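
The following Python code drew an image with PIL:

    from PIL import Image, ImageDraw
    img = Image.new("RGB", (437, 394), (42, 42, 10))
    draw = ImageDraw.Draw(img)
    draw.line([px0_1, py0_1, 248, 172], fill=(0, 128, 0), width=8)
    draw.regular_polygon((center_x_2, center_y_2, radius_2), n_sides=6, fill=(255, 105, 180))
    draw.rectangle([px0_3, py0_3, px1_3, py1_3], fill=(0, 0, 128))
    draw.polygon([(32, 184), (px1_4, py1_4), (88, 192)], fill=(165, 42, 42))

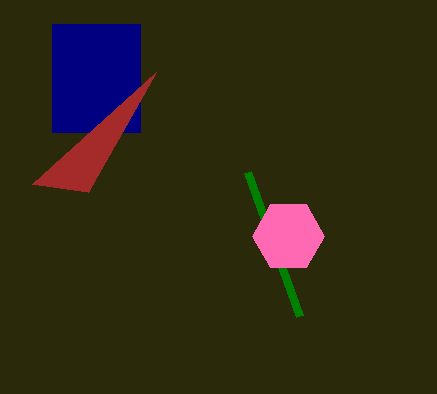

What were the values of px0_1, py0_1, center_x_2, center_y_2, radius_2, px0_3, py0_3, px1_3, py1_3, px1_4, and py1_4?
px0_1 = 300
py0_1 = 316
center_x_2 = 288
center_y_2 = 236
radius_2 = 36
px0_3 = 52
py0_3 = 24
px1_3 = 140
py1_3 = 132
px1_4 = 156
py1_4 = 72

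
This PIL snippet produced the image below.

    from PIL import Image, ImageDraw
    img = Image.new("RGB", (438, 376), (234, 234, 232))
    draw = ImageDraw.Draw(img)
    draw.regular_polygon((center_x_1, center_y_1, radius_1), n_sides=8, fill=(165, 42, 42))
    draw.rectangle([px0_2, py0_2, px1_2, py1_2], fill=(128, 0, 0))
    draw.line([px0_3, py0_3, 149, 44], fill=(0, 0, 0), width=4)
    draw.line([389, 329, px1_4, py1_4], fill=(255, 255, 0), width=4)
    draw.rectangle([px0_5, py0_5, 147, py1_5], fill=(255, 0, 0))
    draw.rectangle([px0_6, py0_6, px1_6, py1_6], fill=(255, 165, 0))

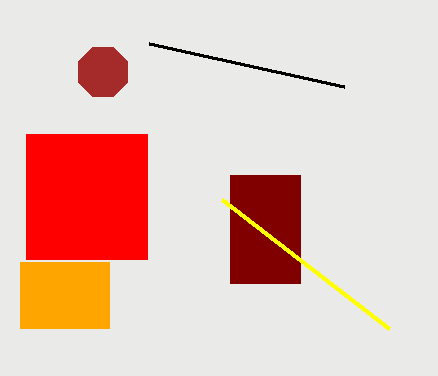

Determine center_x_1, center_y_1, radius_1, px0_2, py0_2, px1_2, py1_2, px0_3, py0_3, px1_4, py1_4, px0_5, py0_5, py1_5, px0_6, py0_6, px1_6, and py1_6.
center_x_1 = 103; center_y_1 = 72; radius_1 = 27; px0_2 = 230; py0_2 = 175; px1_2 = 300; py1_2 = 283; px0_3 = 344; py0_3 = 87; px1_4 = 222; py1_4 = 200; px0_5 = 26; py0_5 = 134; py1_5 = 259; px0_6 = 20; py0_6 = 262; px1_6 = 109; py1_6 = 328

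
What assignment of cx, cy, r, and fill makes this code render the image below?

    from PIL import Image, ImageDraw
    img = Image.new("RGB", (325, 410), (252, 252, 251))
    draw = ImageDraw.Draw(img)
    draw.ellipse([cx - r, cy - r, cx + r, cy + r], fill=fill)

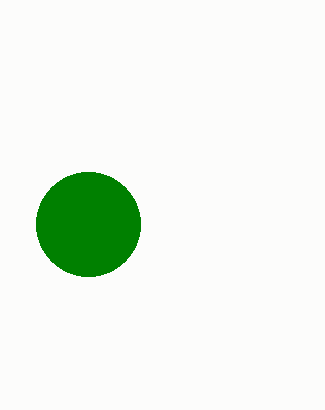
cx = 88
cy = 224
r = 52
fill = 'green'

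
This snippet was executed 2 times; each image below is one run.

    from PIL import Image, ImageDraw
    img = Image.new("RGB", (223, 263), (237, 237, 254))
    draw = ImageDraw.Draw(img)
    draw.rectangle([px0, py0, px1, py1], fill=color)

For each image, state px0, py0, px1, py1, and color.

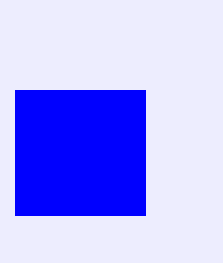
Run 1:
px0 = 15, py0 = 90, px1 = 145, py1 = 215, color = 'blue'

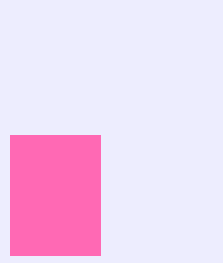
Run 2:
px0 = 10
py0 = 135
px1 = 100
py1 = 255
color = 'hotpink'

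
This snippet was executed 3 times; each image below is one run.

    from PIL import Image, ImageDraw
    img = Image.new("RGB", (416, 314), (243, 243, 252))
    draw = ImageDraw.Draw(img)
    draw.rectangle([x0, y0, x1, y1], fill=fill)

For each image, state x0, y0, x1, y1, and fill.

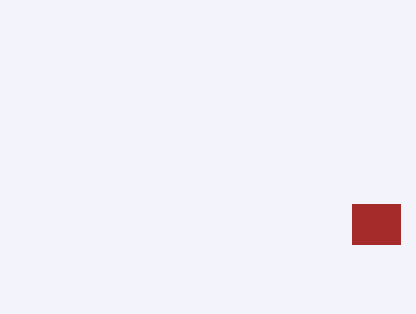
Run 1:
x0 = 352, y0 = 204, x1 = 400, y1 = 244, fill = 'brown'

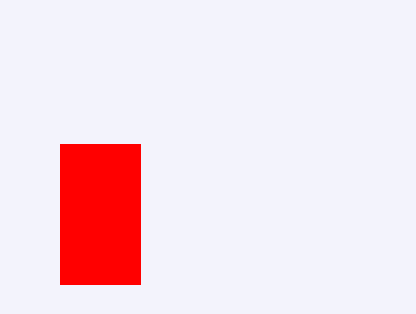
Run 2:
x0 = 60, y0 = 144, x1 = 140, y1 = 284, fill = 'red'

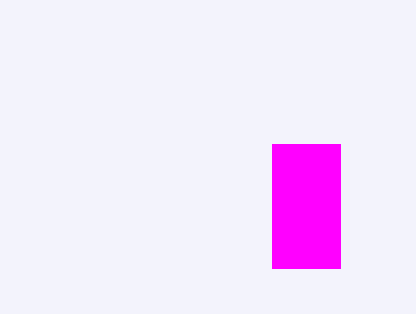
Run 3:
x0 = 272, y0 = 144, x1 = 340, y1 = 268, fill = 'magenta'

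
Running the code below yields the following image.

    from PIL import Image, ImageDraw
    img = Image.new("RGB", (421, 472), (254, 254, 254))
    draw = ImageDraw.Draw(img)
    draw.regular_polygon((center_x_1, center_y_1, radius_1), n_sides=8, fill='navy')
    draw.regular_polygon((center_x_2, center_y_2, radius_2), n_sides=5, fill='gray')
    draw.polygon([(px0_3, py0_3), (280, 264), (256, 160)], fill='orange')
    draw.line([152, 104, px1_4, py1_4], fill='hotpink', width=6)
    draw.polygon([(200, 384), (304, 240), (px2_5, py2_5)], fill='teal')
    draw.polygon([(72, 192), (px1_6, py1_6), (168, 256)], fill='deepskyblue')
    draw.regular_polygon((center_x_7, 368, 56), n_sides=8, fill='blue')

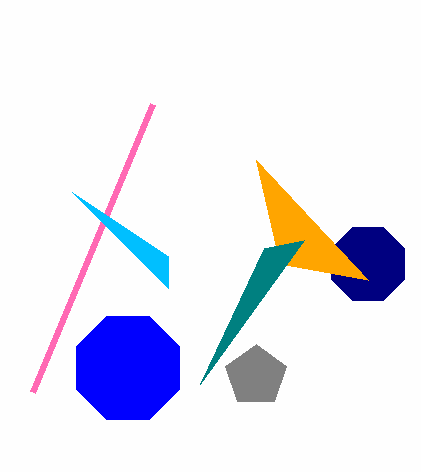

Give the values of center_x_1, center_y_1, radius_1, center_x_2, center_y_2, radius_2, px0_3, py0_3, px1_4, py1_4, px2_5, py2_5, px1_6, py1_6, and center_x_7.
center_x_1 = 368, center_y_1 = 264, radius_1 = 40, center_x_2 = 256, center_y_2 = 376, radius_2 = 32, px0_3 = 368, py0_3 = 280, px1_4 = 32, py1_4 = 392, px2_5 = 264, py2_5 = 248, px1_6 = 168, py1_6 = 288, center_x_7 = 128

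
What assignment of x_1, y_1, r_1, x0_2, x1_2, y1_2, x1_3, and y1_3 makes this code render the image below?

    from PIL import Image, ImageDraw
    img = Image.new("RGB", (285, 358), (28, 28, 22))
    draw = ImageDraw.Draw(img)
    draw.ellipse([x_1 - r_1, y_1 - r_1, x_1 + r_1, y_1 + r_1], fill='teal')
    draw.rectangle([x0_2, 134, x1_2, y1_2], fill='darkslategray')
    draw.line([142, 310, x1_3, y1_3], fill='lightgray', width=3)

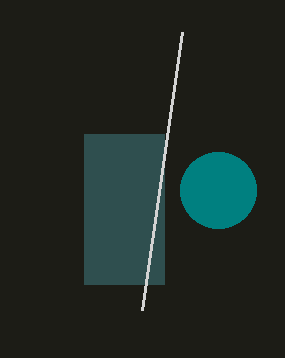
x_1 = 218
y_1 = 190
r_1 = 38
x0_2 = 84
x1_2 = 164
y1_2 = 284
x1_3 = 182
y1_3 = 32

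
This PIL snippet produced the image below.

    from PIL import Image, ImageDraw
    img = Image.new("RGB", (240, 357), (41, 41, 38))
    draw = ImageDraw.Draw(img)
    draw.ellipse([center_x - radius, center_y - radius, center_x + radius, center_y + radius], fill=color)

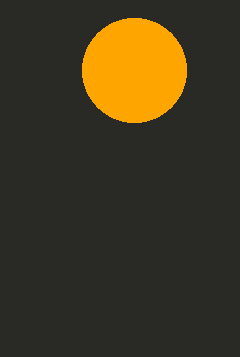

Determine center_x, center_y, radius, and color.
center_x = 134, center_y = 70, radius = 52, color = 'orange'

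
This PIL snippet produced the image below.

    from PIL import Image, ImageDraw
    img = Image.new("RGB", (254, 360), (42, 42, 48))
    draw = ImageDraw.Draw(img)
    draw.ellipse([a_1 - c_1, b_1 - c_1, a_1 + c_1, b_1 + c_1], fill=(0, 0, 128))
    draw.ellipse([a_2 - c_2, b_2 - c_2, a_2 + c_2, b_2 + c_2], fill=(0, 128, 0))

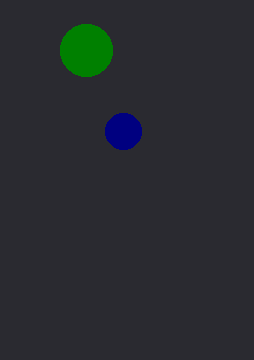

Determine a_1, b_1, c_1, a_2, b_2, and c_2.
a_1 = 123, b_1 = 131, c_1 = 18, a_2 = 86, b_2 = 50, c_2 = 26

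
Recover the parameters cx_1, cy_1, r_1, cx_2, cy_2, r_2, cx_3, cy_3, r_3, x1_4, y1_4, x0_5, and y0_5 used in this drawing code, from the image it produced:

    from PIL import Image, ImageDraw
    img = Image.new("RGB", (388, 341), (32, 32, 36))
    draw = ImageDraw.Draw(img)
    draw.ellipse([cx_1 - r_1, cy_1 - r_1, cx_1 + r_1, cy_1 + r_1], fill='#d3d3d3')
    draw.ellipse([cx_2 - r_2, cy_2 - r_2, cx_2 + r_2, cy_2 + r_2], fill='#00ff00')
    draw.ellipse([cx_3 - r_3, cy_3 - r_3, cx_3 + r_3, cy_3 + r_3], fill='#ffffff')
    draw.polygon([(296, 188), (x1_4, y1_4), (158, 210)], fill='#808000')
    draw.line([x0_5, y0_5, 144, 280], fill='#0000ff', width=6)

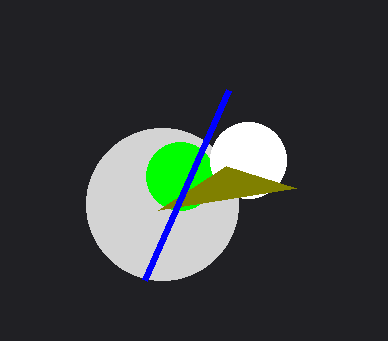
cx_1 = 162
cy_1 = 204
r_1 = 76
cx_2 = 180
cy_2 = 176
r_2 = 34
cx_3 = 248
cy_3 = 160
r_3 = 38
x1_4 = 226
y1_4 = 166
x0_5 = 228
y0_5 = 90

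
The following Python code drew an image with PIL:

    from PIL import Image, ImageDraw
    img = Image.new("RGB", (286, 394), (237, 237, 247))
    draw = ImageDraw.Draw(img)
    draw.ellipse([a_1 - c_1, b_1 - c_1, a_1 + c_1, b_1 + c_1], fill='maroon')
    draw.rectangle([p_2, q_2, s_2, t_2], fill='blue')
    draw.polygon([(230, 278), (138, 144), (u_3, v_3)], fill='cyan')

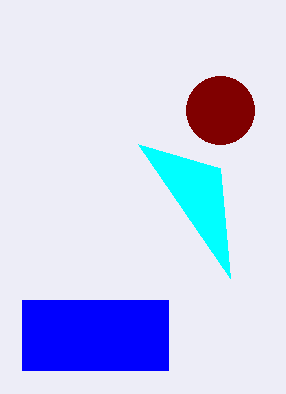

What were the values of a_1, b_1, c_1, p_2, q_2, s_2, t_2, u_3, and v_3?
a_1 = 220, b_1 = 110, c_1 = 34, p_2 = 22, q_2 = 300, s_2 = 168, t_2 = 370, u_3 = 220, v_3 = 168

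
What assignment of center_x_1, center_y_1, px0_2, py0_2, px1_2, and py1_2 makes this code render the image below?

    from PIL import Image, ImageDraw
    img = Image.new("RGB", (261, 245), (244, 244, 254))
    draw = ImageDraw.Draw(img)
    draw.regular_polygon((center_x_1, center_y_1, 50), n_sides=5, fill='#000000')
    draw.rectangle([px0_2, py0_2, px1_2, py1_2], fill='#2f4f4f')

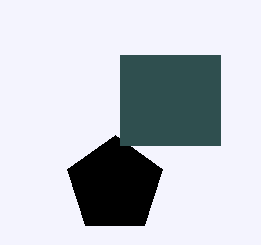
center_x_1 = 115; center_y_1 = 185; px0_2 = 120; py0_2 = 55; px1_2 = 220; py1_2 = 145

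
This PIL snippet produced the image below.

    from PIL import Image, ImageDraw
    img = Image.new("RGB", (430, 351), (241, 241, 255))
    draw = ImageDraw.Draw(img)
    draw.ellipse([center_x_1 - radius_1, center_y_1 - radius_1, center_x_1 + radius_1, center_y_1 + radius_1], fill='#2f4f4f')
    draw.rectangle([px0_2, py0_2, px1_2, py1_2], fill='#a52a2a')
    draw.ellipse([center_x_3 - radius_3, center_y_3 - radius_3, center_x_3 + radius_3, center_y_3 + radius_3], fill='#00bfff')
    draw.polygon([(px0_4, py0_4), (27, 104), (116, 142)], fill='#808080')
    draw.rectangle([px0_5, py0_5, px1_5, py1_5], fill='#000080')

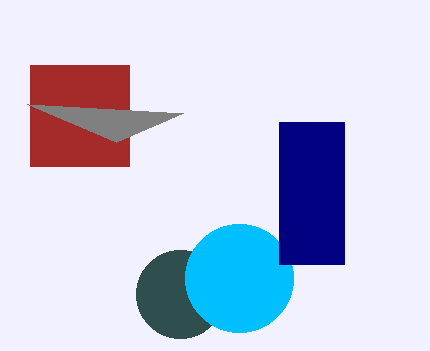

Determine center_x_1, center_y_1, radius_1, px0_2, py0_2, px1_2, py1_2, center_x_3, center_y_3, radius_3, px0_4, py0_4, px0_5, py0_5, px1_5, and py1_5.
center_x_1 = 180, center_y_1 = 294, radius_1 = 44, px0_2 = 30, py0_2 = 65, px1_2 = 129, py1_2 = 166, center_x_3 = 239, center_y_3 = 278, radius_3 = 54, px0_4 = 183, py0_4 = 113, px0_5 = 279, py0_5 = 122, px1_5 = 344, py1_5 = 264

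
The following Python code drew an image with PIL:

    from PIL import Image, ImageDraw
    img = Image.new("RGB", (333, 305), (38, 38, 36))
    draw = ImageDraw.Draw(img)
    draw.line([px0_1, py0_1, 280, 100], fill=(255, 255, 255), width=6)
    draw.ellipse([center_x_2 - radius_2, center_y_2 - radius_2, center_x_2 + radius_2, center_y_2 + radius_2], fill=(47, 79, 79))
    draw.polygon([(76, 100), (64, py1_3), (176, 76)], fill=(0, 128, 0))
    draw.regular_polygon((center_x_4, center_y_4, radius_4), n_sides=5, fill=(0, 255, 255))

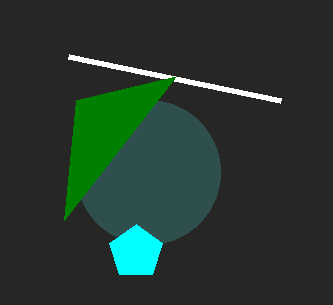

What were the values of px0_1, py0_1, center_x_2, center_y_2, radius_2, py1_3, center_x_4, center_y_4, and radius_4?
px0_1 = 68, py0_1 = 56, center_x_2 = 148, center_y_2 = 172, radius_2 = 72, py1_3 = 220, center_x_4 = 136, center_y_4 = 252, radius_4 = 28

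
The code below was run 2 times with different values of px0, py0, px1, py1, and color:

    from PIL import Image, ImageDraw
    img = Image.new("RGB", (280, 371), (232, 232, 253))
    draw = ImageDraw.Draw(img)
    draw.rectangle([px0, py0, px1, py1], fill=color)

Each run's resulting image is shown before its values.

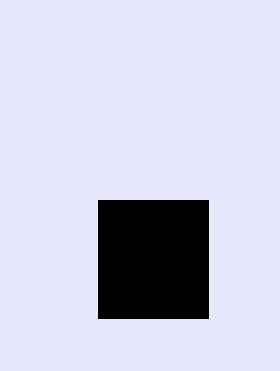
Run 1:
px0 = 98
py0 = 200
px1 = 208
py1 = 318
color = 'black'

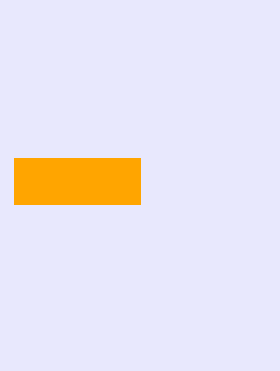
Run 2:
px0 = 14, py0 = 158, px1 = 140, py1 = 204, color = 'orange'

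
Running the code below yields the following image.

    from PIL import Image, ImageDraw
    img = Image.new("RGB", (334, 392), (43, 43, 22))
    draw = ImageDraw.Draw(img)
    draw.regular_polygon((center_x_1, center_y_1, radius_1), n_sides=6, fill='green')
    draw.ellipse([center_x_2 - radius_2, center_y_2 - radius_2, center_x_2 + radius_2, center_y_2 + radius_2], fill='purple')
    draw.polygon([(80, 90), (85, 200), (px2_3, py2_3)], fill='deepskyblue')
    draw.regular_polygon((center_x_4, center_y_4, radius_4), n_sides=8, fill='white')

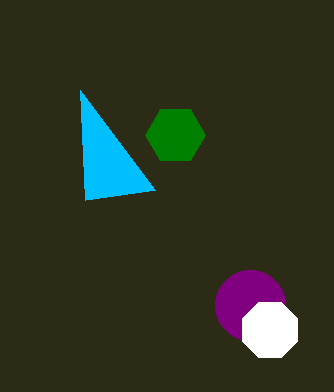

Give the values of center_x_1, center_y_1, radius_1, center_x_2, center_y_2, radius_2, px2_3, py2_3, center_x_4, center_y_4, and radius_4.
center_x_1 = 175
center_y_1 = 135
radius_1 = 30
center_x_2 = 250
center_y_2 = 305
radius_2 = 35
px2_3 = 155
py2_3 = 190
center_x_4 = 270
center_y_4 = 330
radius_4 = 30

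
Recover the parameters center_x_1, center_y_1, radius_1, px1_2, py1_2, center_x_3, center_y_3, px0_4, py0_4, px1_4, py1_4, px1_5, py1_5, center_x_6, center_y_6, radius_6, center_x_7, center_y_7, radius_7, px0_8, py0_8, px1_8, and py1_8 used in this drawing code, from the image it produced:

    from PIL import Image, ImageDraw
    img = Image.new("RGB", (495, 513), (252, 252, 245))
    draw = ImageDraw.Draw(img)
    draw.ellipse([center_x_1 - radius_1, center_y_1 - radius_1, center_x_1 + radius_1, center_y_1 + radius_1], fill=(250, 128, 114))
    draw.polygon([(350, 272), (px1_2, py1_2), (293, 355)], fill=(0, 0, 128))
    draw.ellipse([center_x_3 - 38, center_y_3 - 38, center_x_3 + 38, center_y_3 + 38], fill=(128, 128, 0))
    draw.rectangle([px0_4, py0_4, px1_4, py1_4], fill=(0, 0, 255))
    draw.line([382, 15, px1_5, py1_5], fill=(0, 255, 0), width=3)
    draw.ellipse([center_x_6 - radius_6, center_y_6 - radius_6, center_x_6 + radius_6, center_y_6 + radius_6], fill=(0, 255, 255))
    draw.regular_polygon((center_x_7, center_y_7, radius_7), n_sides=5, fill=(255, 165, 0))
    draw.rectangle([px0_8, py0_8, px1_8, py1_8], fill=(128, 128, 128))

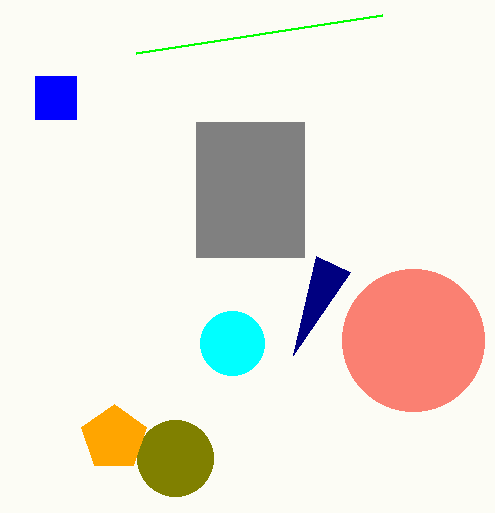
center_x_1 = 413
center_y_1 = 340
radius_1 = 71
px1_2 = 316
py1_2 = 256
center_x_3 = 175
center_y_3 = 458
px0_4 = 35
py0_4 = 76
px1_4 = 76
py1_4 = 119
px1_5 = 136
py1_5 = 53
center_x_6 = 232
center_y_6 = 343
radius_6 = 32
center_x_7 = 114
center_y_7 = 438
radius_7 = 34
px0_8 = 196
py0_8 = 122
px1_8 = 304
py1_8 = 257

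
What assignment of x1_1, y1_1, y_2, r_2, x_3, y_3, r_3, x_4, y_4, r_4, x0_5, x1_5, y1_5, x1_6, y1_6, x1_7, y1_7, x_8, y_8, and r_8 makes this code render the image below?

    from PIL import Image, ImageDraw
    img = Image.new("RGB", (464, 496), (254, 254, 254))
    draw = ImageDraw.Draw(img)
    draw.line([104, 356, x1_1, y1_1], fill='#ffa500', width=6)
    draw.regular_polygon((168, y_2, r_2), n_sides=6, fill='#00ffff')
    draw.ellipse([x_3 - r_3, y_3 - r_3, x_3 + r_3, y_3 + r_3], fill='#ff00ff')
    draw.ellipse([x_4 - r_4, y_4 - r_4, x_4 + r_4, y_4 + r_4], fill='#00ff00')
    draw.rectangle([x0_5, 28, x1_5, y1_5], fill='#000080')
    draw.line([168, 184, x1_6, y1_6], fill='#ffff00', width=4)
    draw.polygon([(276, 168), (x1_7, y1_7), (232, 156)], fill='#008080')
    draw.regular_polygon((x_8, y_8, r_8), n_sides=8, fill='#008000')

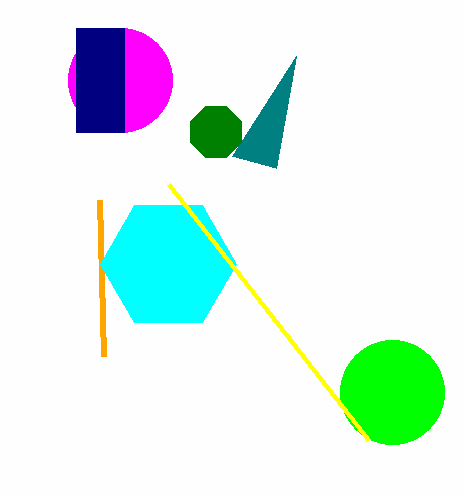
x1_1 = 100; y1_1 = 200; y_2 = 264; r_2 = 68; x_3 = 120; y_3 = 80; r_3 = 52; x_4 = 392; y_4 = 392; r_4 = 52; x0_5 = 76; x1_5 = 124; y1_5 = 132; x1_6 = 368; y1_6 = 440; x1_7 = 296; y1_7 = 56; x_8 = 216; y_8 = 132; r_8 = 28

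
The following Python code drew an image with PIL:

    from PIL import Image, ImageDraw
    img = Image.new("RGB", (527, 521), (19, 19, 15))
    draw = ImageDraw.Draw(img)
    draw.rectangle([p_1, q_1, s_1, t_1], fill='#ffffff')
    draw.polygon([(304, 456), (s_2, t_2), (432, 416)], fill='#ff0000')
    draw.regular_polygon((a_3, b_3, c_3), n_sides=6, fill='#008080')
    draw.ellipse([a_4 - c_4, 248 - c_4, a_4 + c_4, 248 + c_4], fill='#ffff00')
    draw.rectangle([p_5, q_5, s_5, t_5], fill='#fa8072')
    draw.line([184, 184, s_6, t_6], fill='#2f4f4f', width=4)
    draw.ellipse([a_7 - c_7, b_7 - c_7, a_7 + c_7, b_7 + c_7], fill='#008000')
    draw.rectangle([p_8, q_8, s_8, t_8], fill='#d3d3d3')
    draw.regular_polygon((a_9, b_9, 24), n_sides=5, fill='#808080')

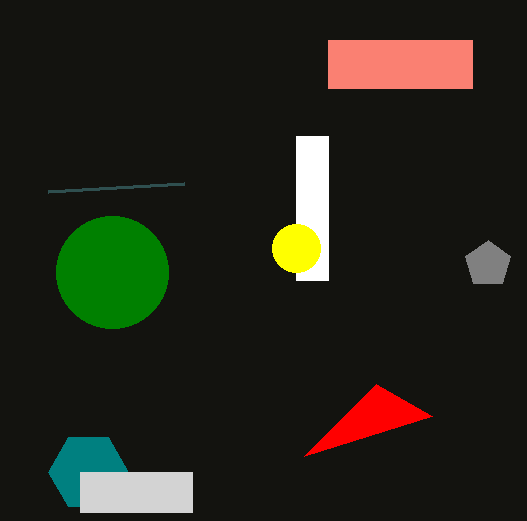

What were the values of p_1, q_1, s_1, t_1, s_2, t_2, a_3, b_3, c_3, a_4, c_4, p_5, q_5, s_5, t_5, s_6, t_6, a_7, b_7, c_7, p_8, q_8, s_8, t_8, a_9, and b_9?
p_1 = 296; q_1 = 136; s_1 = 328; t_1 = 280; s_2 = 376; t_2 = 384; a_3 = 88; b_3 = 472; c_3 = 40; a_4 = 296; c_4 = 24; p_5 = 328; q_5 = 40; s_5 = 472; t_5 = 88; s_6 = 48; t_6 = 192; a_7 = 112; b_7 = 272; c_7 = 56; p_8 = 80; q_8 = 472; s_8 = 192; t_8 = 512; a_9 = 488; b_9 = 264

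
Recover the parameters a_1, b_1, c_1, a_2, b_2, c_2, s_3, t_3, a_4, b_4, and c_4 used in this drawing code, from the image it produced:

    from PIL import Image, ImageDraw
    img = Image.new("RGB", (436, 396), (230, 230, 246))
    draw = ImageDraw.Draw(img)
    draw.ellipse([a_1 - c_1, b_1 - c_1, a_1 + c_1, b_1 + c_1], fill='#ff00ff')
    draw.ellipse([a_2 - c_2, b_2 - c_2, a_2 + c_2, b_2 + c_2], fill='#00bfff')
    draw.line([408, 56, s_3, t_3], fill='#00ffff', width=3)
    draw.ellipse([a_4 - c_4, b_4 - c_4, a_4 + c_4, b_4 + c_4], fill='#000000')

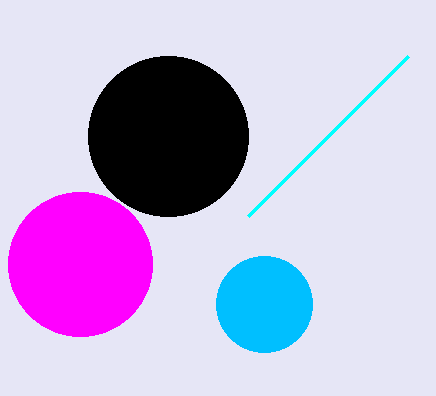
a_1 = 80; b_1 = 264; c_1 = 72; a_2 = 264; b_2 = 304; c_2 = 48; s_3 = 248; t_3 = 216; a_4 = 168; b_4 = 136; c_4 = 80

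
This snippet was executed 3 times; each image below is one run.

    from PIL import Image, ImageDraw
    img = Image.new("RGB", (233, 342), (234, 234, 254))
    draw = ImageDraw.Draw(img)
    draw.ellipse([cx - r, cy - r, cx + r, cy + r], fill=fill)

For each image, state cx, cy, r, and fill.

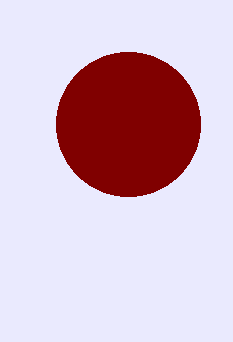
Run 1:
cx = 128; cy = 124; r = 72; fill = 'maroon'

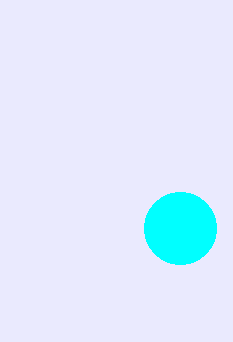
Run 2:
cx = 180; cy = 228; r = 36; fill = 'cyan'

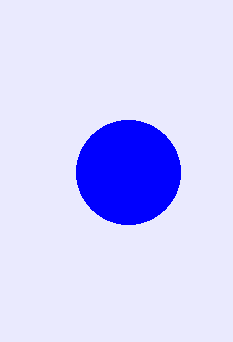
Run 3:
cx = 128
cy = 172
r = 52
fill = 'blue'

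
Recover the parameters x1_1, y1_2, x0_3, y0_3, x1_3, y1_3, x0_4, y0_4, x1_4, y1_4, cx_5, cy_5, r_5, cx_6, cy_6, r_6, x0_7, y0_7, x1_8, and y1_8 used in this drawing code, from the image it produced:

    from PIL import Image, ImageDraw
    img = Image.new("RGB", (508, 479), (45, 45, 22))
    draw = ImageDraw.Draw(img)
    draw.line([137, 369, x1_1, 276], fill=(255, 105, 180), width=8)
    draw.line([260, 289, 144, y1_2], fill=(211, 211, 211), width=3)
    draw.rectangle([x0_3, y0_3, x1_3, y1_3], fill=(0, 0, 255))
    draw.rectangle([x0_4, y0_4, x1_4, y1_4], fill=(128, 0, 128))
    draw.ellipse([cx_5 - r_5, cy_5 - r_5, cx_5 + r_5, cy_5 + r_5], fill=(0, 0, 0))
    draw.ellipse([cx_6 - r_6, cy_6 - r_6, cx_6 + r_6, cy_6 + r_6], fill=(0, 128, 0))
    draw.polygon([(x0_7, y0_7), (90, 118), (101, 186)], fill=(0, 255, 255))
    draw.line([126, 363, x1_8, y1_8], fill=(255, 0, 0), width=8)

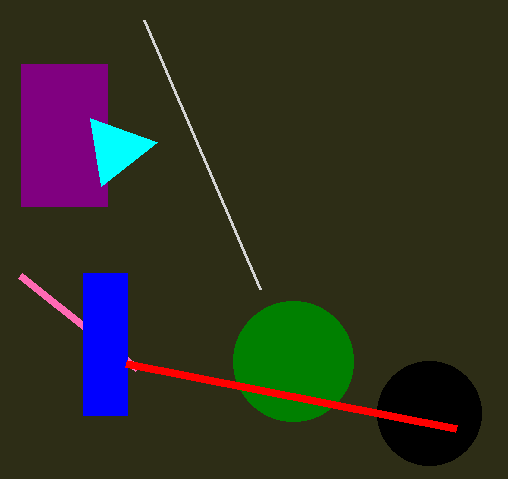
x1_1 = 20; y1_2 = 20; x0_3 = 83; y0_3 = 273; x1_3 = 127; y1_3 = 415; x0_4 = 21; y0_4 = 64; x1_4 = 107; y1_4 = 206; cx_5 = 429; cy_5 = 413; r_5 = 52; cx_6 = 293; cy_6 = 361; r_6 = 60; x0_7 = 157; y0_7 = 142; x1_8 = 456; y1_8 = 428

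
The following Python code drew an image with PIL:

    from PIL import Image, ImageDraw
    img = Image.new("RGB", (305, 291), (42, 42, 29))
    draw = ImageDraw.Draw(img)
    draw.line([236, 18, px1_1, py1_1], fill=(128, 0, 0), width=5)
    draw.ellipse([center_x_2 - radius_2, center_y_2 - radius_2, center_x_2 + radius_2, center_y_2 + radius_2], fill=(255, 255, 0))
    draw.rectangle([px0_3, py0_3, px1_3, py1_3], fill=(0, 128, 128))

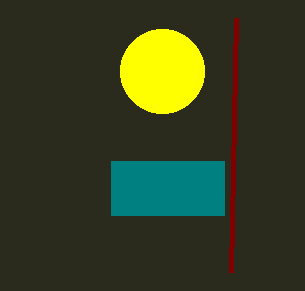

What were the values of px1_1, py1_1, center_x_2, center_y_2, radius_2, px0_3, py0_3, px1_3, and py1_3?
px1_1 = 231, py1_1 = 272, center_x_2 = 162, center_y_2 = 71, radius_2 = 42, px0_3 = 111, py0_3 = 161, px1_3 = 224, py1_3 = 215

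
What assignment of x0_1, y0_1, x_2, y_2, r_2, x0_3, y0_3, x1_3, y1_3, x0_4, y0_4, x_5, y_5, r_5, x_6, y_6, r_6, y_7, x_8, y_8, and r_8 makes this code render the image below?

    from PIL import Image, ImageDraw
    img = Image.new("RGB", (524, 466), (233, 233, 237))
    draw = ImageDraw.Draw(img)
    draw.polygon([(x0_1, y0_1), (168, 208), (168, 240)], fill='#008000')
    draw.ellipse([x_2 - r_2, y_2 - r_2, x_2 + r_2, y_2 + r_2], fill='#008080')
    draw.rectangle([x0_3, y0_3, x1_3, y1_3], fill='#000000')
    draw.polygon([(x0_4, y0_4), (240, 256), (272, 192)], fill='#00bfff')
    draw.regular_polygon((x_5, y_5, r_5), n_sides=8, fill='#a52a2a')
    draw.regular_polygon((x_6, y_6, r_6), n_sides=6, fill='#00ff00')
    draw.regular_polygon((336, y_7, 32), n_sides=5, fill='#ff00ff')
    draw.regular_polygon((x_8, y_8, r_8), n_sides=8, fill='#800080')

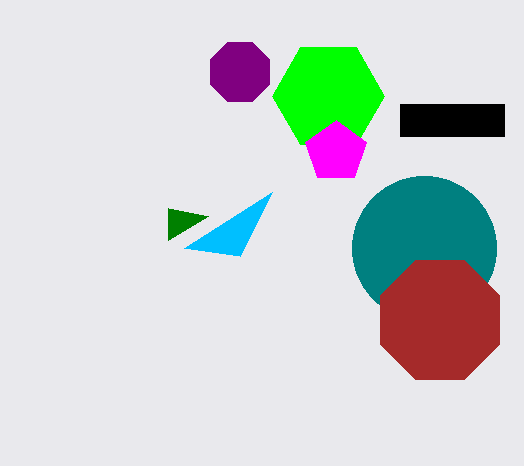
x0_1 = 208; y0_1 = 216; x_2 = 424; y_2 = 248; r_2 = 72; x0_3 = 400; y0_3 = 104; x1_3 = 504; y1_3 = 136; x0_4 = 184; y0_4 = 248; x_5 = 440; y_5 = 320; r_5 = 64; x_6 = 328; y_6 = 96; r_6 = 56; y_7 = 152; x_8 = 240; y_8 = 72; r_8 = 32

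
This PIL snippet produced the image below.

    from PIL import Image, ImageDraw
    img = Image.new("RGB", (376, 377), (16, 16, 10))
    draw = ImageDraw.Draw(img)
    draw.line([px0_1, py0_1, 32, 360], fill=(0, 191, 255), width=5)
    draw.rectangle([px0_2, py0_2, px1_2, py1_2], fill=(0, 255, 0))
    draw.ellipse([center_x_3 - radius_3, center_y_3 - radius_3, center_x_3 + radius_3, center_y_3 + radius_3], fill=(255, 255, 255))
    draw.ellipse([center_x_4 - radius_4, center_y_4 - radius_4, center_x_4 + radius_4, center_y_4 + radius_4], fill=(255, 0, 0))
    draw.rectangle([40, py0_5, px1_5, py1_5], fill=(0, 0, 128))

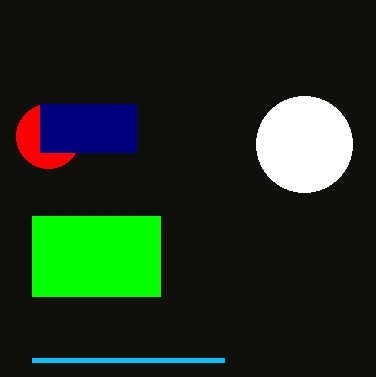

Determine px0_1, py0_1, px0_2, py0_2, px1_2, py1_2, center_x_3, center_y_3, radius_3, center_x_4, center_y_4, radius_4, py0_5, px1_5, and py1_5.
px0_1 = 224
py0_1 = 360
px0_2 = 32
py0_2 = 216
px1_2 = 160
py1_2 = 296
center_x_3 = 304
center_y_3 = 144
radius_3 = 48
center_x_4 = 48
center_y_4 = 136
radius_4 = 32
py0_5 = 104
px1_5 = 136
py1_5 = 152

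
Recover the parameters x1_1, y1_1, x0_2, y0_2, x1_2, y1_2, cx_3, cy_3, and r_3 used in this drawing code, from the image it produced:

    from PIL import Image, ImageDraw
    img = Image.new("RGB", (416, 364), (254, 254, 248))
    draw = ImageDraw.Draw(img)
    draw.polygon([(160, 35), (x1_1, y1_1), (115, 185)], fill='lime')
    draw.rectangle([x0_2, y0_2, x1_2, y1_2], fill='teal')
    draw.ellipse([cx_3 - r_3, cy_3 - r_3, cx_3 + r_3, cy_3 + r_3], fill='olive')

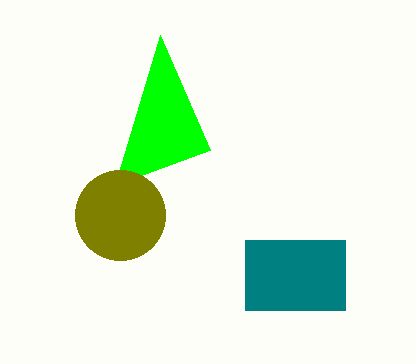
x1_1 = 210; y1_1 = 150; x0_2 = 245; y0_2 = 240; x1_2 = 345; y1_2 = 310; cx_3 = 120; cy_3 = 215; r_3 = 45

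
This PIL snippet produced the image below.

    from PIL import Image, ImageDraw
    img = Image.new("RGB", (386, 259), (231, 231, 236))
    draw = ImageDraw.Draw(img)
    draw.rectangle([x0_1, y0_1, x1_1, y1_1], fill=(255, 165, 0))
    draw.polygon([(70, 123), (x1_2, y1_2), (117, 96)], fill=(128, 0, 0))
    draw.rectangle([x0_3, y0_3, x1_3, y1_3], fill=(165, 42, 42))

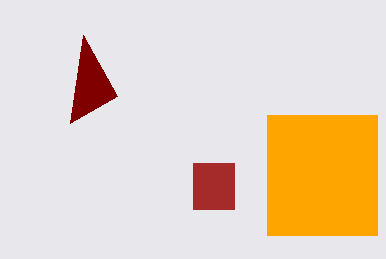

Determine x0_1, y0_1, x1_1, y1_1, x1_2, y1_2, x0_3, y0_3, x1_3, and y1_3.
x0_1 = 267
y0_1 = 115
x1_1 = 377
y1_1 = 235
x1_2 = 83
y1_2 = 35
x0_3 = 193
y0_3 = 163
x1_3 = 234
y1_3 = 209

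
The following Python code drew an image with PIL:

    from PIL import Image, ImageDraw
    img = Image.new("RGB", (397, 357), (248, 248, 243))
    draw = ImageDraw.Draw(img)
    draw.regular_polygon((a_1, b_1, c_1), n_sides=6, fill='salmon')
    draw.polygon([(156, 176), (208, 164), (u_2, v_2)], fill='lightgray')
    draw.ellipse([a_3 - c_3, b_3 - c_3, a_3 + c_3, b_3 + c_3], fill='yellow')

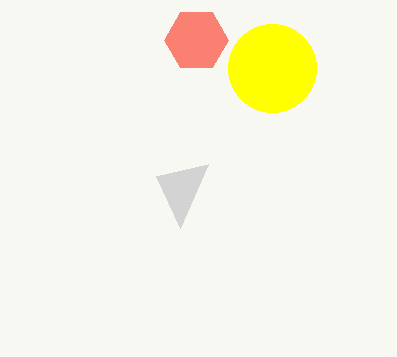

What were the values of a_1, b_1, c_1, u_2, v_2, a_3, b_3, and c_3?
a_1 = 196
b_1 = 40
c_1 = 32
u_2 = 180
v_2 = 228
a_3 = 272
b_3 = 68
c_3 = 44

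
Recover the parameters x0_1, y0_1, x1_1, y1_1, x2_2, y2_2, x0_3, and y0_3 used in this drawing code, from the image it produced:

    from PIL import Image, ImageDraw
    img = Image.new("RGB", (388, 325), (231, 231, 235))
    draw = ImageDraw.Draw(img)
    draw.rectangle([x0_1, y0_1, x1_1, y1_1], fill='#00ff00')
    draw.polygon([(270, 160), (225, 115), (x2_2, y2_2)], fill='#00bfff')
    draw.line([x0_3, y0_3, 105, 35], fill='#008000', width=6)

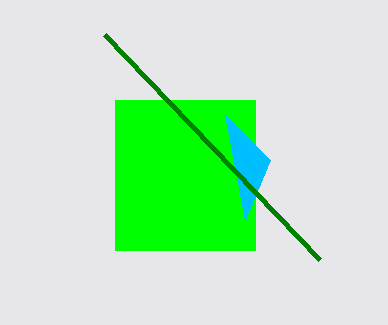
x0_1 = 115, y0_1 = 100, x1_1 = 255, y1_1 = 250, x2_2 = 245, y2_2 = 220, x0_3 = 320, y0_3 = 260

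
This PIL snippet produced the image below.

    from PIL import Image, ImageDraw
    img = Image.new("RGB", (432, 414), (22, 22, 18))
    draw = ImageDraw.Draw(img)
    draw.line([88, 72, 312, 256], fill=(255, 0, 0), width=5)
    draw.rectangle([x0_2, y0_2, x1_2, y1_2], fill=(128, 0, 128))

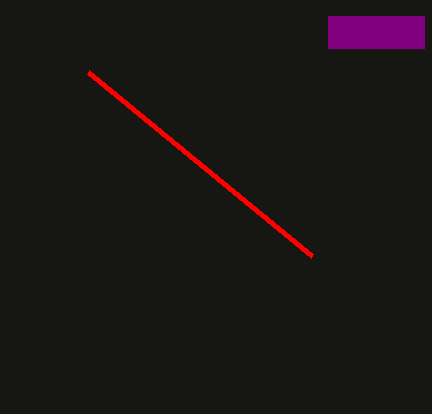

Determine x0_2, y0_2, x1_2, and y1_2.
x0_2 = 328, y0_2 = 16, x1_2 = 424, y1_2 = 48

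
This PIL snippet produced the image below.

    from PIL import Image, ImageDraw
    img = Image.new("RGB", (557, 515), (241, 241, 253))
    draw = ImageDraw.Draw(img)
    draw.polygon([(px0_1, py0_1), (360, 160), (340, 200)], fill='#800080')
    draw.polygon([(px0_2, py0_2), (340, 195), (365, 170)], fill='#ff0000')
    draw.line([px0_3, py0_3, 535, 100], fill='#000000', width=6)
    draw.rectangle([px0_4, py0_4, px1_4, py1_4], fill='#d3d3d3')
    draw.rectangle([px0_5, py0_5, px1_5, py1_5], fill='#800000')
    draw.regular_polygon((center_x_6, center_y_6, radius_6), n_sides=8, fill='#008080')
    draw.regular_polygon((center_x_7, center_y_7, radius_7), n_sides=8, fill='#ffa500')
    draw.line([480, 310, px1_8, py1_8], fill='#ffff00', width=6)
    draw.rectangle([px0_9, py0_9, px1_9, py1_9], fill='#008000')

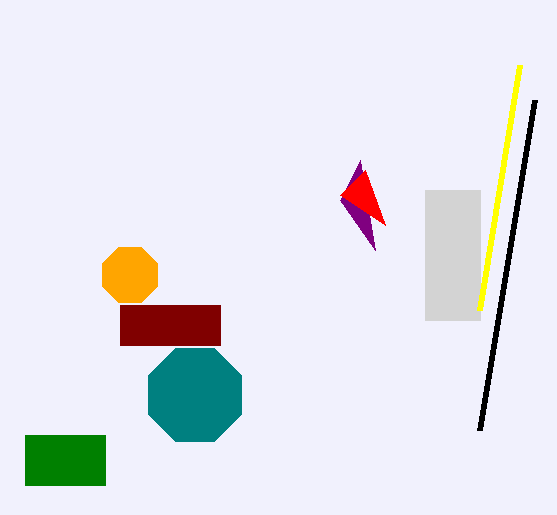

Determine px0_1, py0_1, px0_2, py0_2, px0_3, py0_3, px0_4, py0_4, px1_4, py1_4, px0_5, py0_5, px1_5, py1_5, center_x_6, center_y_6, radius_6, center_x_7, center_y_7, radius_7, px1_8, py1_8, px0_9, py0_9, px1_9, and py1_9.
px0_1 = 375
py0_1 = 250
px0_2 = 385
py0_2 = 225
px0_3 = 480
py0_3 = 430
px0_4 = 425
py0_4 = 190
px1_4 = 480
py1_4 = 320
px0_5 = 120
py0_5 = 305
px1_5 = 220
py1_5 = 345
center_x_6 = 195
center_y_6 = 395
radius_6 = 50
center_x_7 = 130
center_y_7 = 275
radius_7 = 30
px1_8 = 520
py1_8 = 65
px0_9 = 25
py0_9 = 435
px1_9 = 105
py1_9 = 485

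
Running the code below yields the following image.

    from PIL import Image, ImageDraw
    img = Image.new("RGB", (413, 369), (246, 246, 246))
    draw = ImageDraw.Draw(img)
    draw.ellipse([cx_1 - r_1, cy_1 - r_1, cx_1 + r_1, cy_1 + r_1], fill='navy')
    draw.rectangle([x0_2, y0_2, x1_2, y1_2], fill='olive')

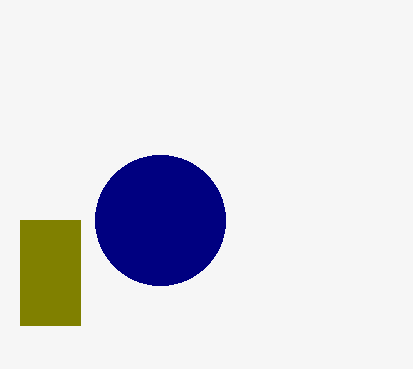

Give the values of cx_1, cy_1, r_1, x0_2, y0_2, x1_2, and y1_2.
cx_1 = 160; cy_1 = 220; r_1 = 65; x0_2 = 20; y0_2 = 220; x1_2 = 80; y1_2 = 325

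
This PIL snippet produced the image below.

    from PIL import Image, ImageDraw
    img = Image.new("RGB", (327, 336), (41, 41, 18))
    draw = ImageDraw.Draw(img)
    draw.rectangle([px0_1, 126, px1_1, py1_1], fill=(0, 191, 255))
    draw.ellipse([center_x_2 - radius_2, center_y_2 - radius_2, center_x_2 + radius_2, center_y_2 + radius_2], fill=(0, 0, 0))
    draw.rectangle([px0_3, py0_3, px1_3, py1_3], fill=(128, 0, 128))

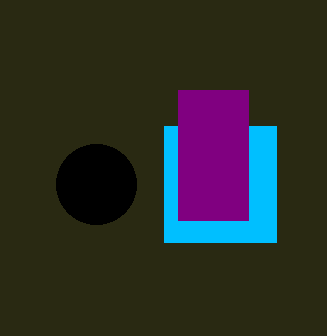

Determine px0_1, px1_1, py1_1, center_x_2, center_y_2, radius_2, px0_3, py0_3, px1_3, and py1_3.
px0_1 = 164, px1_1 = 276, py1_1 = 242, center_x_2 = 96, center_y_2 = 184, radius_2 = 40, px0_3 = 178, py0_3 = 90, px1_3 = 248, py1_3 = 220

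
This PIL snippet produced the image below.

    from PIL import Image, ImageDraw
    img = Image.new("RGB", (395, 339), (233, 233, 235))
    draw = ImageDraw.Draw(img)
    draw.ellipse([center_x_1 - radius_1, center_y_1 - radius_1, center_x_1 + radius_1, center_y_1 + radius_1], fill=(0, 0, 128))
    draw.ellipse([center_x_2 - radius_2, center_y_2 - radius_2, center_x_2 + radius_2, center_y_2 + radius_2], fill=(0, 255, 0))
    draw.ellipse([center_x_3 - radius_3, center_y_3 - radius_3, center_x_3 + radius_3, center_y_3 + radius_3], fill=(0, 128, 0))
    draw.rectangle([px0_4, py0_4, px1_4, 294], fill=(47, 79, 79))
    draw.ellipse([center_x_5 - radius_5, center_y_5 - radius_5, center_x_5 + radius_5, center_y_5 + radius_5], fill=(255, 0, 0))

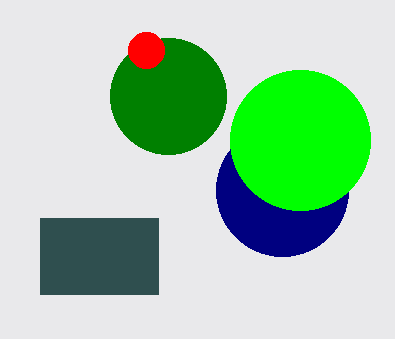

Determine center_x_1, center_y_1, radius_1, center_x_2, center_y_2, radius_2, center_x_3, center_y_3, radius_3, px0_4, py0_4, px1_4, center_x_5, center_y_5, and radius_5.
center_x_1 = 282
center_y_1 = 190
radius_1 = 66
center_x_2 = 300
center_y_2 = 140
radius_2 = 70
center_x_3 = 168
center_y_3 = 96
radius_3 = 58
px0_4 = 40
py0_4 = 218
px1_4 = 158
center_x_5 = 146
center_y_5 = 50
radius_5 = 18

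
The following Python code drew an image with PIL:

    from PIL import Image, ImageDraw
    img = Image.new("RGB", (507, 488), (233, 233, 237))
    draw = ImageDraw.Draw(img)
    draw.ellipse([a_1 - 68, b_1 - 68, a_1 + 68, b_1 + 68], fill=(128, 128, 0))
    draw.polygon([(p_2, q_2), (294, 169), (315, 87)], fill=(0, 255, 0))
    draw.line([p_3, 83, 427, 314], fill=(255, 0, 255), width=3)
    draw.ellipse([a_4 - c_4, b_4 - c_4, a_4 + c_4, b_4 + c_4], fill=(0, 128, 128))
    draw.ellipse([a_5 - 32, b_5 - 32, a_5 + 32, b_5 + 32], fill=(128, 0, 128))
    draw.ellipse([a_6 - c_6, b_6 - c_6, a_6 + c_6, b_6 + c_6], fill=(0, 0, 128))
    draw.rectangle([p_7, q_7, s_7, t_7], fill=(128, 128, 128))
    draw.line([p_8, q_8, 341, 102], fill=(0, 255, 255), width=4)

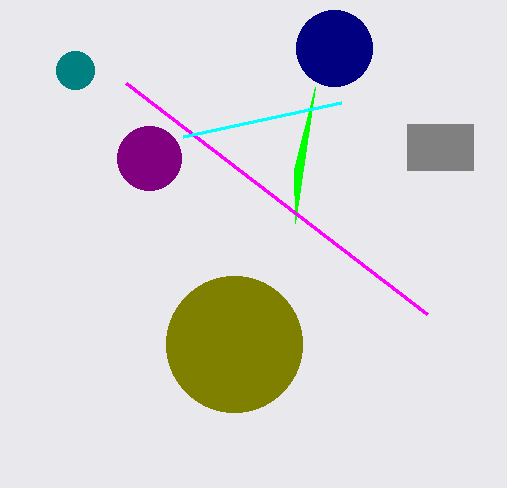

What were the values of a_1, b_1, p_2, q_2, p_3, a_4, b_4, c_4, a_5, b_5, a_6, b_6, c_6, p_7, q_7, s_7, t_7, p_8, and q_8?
a_1 = 234; b_1 = 344; p_2 = 295; q_2 = 223; p_3 = 126; a_4 = 75; b_4 = 70; c_4 = 19; a_5 = 149; b_5 = 158; a_6 = 334; b_6 = 48; c_6 = 38; p_7 = 407; q_7 = 124; s_7 = 473; t_7 = 170; p_8 = 183; q_8 = 136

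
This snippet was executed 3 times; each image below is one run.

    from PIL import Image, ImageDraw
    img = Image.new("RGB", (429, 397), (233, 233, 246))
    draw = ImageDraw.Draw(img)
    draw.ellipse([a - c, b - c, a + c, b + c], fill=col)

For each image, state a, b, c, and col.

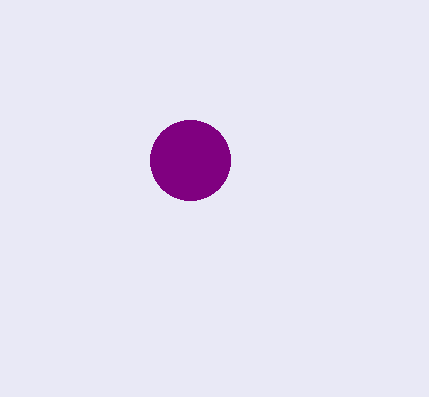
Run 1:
a = 190
b = 160
c = 40
col = 'purple'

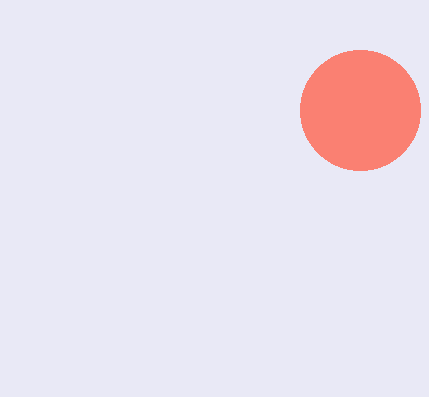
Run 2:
a = 360
b = 110
c = 60
col = 'salmon'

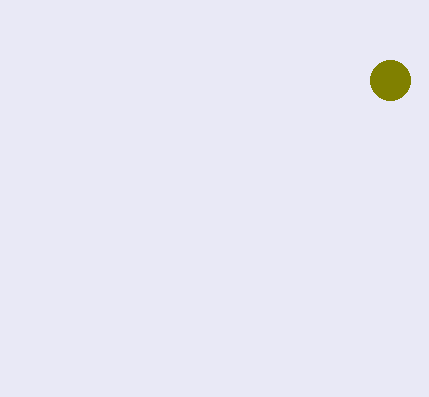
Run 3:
a = 390; b = 80; c = 20; col = 'olive'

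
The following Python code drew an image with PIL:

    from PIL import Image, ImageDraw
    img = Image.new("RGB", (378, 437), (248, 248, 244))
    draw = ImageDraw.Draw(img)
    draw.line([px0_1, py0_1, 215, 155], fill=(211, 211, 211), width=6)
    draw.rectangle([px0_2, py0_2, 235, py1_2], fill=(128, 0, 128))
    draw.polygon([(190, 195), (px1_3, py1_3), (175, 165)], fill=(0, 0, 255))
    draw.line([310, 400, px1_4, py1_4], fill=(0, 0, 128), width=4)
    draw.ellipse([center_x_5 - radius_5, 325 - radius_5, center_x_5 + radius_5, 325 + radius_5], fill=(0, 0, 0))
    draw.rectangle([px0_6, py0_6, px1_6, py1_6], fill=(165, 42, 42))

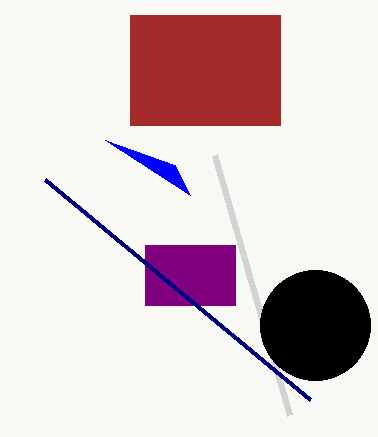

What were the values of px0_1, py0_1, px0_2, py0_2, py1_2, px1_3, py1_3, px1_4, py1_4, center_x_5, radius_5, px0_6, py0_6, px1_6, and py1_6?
px0_1 = 290, py0_1 = 415, px0_2 = 145, py0_2 = 245, py1_2 = 305, px1_3 = 105, py1_3 = 140, px1_4 = 45, py1_4 = 180, center_x_5 = 315, radius_5 = 55, px0_6 = 130, py0_6 = 15, px1_6 = 280, py1_6 = 125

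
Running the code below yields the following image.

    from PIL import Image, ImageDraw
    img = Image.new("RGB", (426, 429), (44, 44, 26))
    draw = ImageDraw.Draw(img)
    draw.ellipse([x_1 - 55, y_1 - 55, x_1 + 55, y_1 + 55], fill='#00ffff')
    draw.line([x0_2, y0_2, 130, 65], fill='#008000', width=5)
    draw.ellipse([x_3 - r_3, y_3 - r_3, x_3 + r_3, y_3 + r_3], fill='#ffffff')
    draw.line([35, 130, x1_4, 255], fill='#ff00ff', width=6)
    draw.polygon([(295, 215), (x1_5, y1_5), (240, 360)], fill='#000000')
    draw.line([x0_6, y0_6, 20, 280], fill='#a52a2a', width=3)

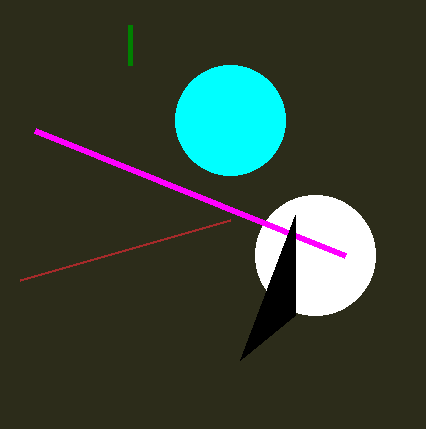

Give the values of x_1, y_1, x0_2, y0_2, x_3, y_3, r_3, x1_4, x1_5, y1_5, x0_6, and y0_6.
x_1 = 230, y_1 = 120, x0_2 = 130, y0_2 = 25, x_3 = 315, y_3 = 255, r_3 = 60, x1_4 = 345, x1_5 = 295, y1_5 = 315, x0_6 = 230, y0_6 = 220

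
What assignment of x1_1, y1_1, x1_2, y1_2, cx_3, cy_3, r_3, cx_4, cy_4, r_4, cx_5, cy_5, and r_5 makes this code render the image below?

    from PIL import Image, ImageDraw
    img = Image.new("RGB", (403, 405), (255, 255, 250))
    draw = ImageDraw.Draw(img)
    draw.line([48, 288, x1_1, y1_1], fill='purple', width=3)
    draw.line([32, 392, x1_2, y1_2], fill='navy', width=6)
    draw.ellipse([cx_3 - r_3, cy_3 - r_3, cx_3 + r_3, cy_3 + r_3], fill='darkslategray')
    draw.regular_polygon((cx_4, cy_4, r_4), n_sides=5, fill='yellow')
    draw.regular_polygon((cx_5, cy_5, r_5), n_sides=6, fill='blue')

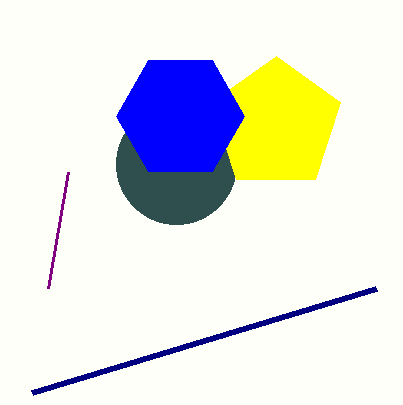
x1_1 = 68, y1_1 = 172, x1_2 = 376, y1_2 = 288, cx_3 = 176, cy_3 = 164, r_3 = 60, cx_4 = 276, cy_4 = 124, r_4 = 68, cx_5 = 180, cy_5 = 116, r_5 = 64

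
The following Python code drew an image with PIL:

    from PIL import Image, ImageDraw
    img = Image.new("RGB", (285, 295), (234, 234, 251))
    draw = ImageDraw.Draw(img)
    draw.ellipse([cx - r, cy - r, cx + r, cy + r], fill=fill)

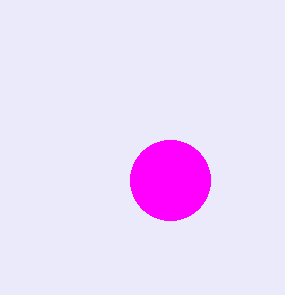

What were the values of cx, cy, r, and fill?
cx = 170; cy = 180; r = 40; fill = 'magenta'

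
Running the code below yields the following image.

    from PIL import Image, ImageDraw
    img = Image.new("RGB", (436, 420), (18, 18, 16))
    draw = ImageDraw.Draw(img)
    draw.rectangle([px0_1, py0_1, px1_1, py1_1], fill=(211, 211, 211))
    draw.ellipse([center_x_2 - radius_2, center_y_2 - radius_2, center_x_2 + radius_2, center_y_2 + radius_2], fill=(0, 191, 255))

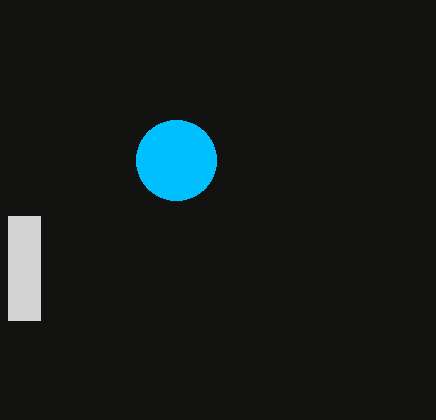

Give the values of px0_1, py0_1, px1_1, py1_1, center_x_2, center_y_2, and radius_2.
px0_1 = 8, py0_1 = 216, px1_1 = 40, py1_1 = 320, center_x_2 = 176, center_y_2 = 160, radius_2 = 40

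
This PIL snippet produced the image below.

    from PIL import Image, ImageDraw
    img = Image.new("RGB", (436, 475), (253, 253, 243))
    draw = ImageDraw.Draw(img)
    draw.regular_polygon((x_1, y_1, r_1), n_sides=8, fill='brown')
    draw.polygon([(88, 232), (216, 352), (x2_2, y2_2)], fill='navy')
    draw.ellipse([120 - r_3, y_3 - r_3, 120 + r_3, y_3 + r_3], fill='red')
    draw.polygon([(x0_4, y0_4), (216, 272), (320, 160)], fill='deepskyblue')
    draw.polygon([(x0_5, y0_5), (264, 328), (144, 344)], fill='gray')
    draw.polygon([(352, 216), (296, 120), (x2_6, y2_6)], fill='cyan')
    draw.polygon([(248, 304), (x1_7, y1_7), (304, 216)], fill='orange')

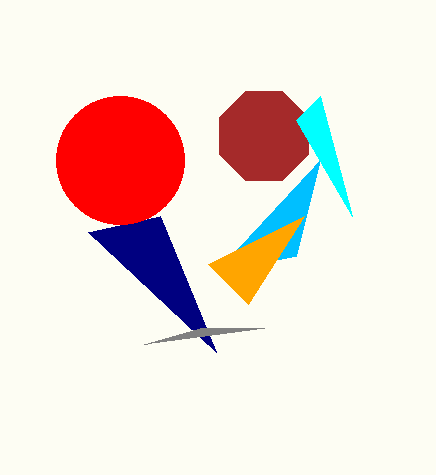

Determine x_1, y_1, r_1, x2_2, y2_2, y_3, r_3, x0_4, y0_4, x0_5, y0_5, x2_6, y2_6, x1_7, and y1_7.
x_1 = 264; y_1 = 136; r_1 = 48; x2_2 = 160; y2_2 = 216; y_3 = 160; r_3 = 64; x0_4 = 296; y0_4 = 256; x0_5 = 200; y0_5 = 328; x2_6 = 320; y2_6 = 96; x1_7 = 208; y1_7 = 264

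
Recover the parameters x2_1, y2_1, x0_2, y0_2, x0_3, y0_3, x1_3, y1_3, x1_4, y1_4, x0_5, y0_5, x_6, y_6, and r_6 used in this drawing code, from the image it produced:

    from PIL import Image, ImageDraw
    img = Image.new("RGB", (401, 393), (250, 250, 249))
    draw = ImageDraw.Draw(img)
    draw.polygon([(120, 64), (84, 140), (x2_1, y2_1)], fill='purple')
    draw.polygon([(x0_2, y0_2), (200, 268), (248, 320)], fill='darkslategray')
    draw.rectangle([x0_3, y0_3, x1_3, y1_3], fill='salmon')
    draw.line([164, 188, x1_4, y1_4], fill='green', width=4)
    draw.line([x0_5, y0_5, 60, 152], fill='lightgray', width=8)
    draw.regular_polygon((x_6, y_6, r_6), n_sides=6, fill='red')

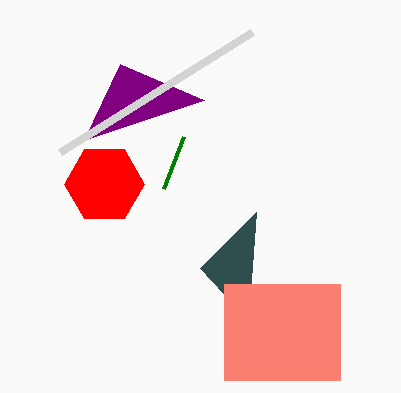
x2_1 = 204
y2_1 = 100
x0_2 = 256
y0_2 = 212
x0_3 = 224
y0_3 = 284
x1_3 = 340
y1_3 = 380
x1_4 = 184
y1_4 = 136
x0_5 = 252
y0_5 = 32
x_6 = 104
y_6 = 184
r_6 = 40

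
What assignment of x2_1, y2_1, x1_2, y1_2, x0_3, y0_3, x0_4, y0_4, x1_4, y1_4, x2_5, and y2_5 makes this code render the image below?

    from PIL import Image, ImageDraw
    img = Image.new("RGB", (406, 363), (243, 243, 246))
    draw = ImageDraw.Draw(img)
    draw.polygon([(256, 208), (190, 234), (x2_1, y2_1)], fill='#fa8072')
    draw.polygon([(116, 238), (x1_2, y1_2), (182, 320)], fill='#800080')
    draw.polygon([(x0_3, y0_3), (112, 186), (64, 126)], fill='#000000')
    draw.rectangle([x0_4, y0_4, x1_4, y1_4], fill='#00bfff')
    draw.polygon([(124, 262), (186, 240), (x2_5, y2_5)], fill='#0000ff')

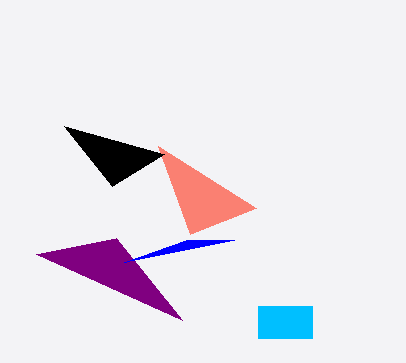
x2_1 = 158
y2_1 = 146
x1_2 = 36
y1_2 = 254
x0_3 = 164
y0_3 = 154
x0_4 = 258
y0_4 = 306
x1_4 = 312
y1_4 = 338
x2_5 = 234
y2_5 = 240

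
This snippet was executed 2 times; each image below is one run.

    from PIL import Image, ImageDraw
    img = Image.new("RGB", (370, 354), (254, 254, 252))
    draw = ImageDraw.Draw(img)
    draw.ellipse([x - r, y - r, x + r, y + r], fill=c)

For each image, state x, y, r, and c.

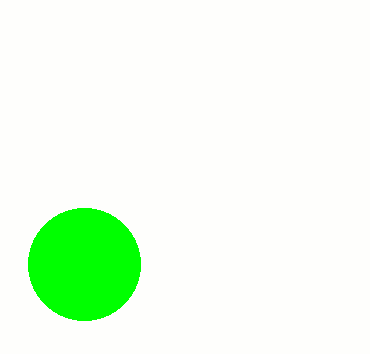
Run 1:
x = 84
y = 264
r = 56
c = 'lime'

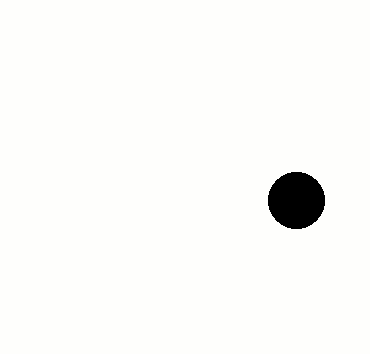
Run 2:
x = 296
y = 200
r = 28
c = 'black'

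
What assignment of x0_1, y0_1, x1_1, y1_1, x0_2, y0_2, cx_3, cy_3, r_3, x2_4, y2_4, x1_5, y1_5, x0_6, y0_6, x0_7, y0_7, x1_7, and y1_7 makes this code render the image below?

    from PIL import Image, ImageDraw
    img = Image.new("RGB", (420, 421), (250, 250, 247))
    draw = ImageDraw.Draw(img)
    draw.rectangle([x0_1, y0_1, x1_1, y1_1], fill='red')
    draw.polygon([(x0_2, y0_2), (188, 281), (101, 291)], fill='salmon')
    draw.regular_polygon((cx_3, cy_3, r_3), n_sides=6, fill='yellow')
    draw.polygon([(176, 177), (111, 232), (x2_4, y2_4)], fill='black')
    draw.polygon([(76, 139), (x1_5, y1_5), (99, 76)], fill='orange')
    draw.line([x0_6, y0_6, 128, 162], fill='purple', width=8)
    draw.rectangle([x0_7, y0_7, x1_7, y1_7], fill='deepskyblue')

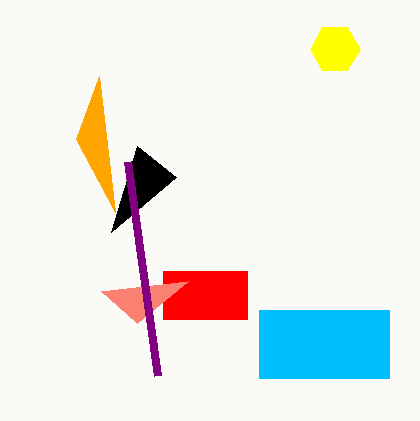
x0_1 = 163
y0_1 = 271
x1_1 = 247
y1_1 = 319
x0_2 = 137
y0_2 = 323
cx_3 = 335
cy_3 = 49
r_3 = 25
x2_4 = 137
y2_4 = 146
x1_5 = 115
y1_5 = 212
x0_6 = 158
y0_6 = 376
x0_7 = 259
y0_7 = 310
x1_7 = 389
y1_7 = 378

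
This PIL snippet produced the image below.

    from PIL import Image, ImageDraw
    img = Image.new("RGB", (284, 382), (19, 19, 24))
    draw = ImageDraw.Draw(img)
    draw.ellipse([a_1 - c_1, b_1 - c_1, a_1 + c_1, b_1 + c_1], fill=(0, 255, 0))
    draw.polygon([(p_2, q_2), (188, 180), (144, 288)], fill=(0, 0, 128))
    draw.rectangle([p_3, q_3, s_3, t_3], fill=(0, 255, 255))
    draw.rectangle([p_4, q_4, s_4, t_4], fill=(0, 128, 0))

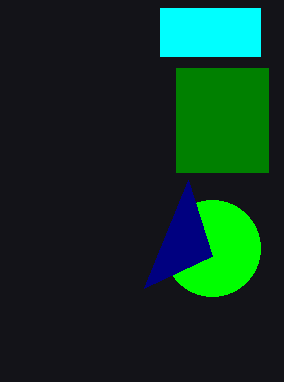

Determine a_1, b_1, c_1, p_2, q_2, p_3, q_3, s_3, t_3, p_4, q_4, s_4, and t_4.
a_1 = 212; b_1 = 248; c_1 = 48; p_2 = 212; q_2 = 256; p_3 = 160; q_3 = 8; s_3 = 260; t_3 = 56; p_4 = 176; q_4 = 68; s_4 = 268; t_4 = 172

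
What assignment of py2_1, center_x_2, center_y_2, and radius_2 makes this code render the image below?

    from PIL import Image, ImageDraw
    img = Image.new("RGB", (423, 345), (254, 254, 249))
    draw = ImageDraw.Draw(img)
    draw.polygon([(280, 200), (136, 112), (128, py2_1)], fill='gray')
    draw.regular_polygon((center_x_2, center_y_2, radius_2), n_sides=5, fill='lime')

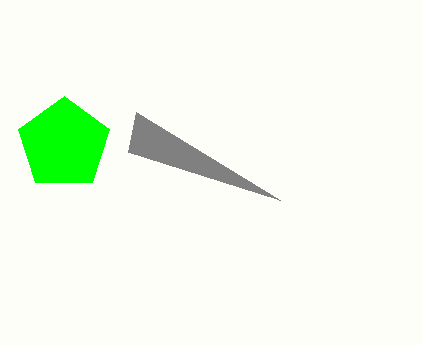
py2_1 = 152
center_x_2 = 64
center_y_2 = 144
radius_2 = 48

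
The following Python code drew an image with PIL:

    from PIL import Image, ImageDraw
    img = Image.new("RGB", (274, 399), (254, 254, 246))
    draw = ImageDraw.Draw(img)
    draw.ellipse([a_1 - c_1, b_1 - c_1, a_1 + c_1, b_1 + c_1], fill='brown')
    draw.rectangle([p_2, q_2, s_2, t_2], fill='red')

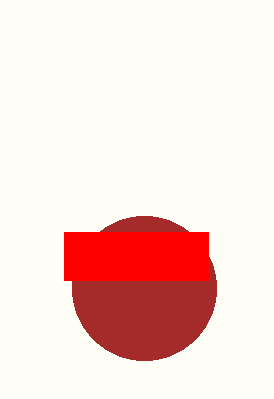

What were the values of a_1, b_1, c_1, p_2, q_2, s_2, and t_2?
a_1 = 144
b_1 = 288
c_1 = 72
p_2 = 64
q_2 = 232
s_2 = 208
t_2 = 280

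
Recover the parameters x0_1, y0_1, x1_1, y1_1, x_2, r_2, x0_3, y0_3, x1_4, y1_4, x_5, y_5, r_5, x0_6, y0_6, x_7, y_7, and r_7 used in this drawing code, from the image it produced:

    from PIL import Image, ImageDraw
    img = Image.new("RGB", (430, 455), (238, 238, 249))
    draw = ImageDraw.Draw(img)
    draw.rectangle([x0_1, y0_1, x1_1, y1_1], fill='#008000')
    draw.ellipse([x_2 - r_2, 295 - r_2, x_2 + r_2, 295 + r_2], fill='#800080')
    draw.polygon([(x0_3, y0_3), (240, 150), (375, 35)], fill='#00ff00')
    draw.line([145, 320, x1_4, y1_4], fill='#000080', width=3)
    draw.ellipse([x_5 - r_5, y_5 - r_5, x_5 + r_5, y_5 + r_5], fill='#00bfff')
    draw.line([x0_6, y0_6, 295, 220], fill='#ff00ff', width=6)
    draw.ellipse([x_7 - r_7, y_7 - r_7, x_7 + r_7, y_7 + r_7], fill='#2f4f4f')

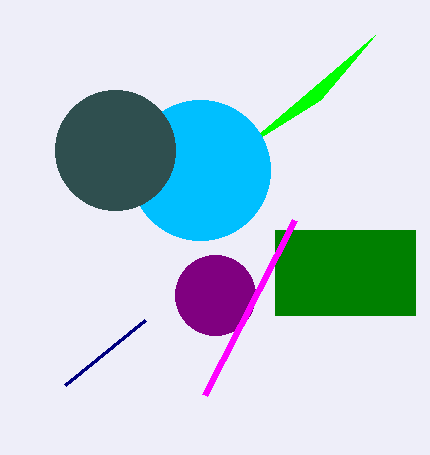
x0_1 = 275; y0_1 = 230; x1_1 = 415; y1_1 = 315; x_2 = 215; r_2 = 40; x0_3 = 320; y0_3 = 100; x1_4 = 65; y1_4 = 385; x_5 = 200; y_5 = 170; r_5 = 70; x0_6 = 205; y0_6 = 395; x_7 = 115; y_7 = 150; r_7 = 60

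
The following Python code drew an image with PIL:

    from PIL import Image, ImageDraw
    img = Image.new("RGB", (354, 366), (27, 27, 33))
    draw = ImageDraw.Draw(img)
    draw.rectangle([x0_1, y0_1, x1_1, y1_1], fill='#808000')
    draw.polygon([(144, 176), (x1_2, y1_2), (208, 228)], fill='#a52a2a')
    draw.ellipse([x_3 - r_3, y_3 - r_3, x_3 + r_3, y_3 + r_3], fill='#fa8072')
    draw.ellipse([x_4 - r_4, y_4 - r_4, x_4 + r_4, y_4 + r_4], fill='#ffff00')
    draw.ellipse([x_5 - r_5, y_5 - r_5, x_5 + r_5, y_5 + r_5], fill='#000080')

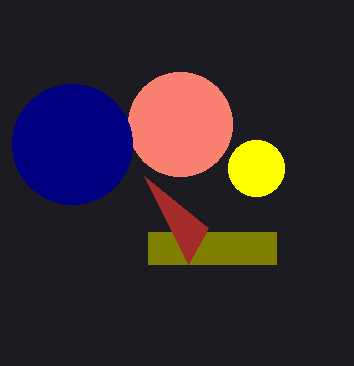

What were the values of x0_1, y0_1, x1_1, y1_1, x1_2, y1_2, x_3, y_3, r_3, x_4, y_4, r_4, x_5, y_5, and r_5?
x0_1 = 148; y0_1 = 232; x1_1 = 276; y1_1 = 264; x1_2 = 188; y1_2 = 264; x_3 = 180; y_3 = 124; r_3 = 52; x_4 = 256; y_4 = 168; r_4 = 28; x_5 = 72; y_5 = 144; r_5 = 60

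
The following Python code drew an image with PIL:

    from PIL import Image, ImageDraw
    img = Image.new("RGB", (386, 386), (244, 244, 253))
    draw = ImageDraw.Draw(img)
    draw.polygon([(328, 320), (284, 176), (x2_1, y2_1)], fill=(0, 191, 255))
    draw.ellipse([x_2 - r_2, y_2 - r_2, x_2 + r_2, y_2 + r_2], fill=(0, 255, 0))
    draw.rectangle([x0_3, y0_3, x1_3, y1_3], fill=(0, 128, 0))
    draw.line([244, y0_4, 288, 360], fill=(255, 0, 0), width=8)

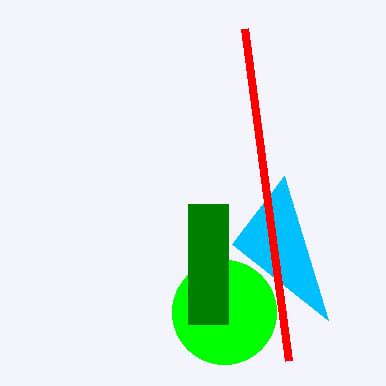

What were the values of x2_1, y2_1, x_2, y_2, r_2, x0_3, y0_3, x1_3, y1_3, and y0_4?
x2_1 = 232
y2_1 = 244
x_2 = 224
y_2 = 312
r_2 = 52
x0_3 = 188
y0_3 = 204
x1_3 = 228
y1_3 = 324
y0_4 = 28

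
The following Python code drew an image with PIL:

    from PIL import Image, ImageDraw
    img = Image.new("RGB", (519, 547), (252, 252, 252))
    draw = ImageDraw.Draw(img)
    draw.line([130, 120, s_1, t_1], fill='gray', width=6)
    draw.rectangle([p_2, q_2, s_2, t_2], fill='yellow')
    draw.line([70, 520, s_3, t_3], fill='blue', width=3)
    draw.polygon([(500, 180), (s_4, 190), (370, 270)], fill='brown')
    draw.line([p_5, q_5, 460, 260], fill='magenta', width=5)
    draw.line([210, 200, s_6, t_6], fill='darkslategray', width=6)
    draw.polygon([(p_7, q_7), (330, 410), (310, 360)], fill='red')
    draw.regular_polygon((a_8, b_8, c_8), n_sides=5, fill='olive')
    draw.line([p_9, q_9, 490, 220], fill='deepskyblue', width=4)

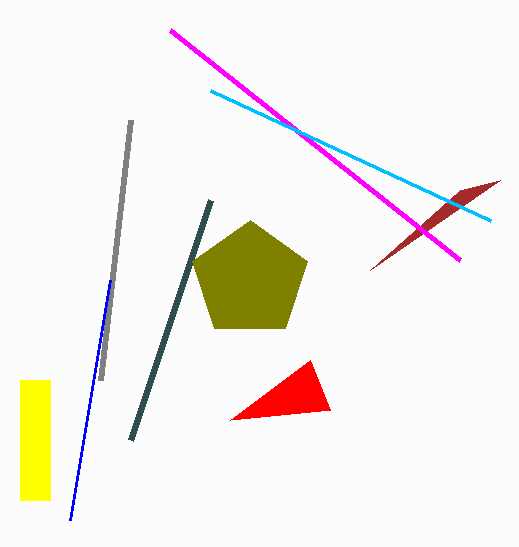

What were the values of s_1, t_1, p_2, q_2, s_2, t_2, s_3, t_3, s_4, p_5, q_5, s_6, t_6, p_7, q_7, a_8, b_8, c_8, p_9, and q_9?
s_1 = 100, t_1 = 380, p_2 = 20, q_2 = 380, s_2 = 50, t_2 = 500, s_3 = 110, t_3 = 280, s_4 = 460, p_5 = 170, q_5 = 30, s_6 = 130, t_6 = 440, p_7 = 230, q_7 = 420, a_8 = 250, b_8 = 280, c_8 = 60, p_9 = 210, q_9 = 90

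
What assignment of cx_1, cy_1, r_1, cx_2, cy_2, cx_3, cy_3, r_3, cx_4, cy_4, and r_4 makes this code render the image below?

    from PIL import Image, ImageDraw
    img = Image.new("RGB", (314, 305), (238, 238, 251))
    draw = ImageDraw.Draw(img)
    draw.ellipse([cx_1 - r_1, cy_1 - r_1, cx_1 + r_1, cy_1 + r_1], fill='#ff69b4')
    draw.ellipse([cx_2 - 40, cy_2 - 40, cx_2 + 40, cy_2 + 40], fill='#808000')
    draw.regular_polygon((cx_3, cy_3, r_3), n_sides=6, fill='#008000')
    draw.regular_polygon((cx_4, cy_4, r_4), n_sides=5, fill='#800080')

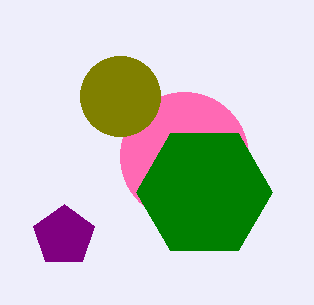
cx_1 = 184; cy_1 = 156; r_1 = 64; cx_2 = 120; cy_2 = 96; cx_3 = 204; cy_3 = 192; r_3 = 68; cx_4 = 64; cy_4 = 236; r_4 = 32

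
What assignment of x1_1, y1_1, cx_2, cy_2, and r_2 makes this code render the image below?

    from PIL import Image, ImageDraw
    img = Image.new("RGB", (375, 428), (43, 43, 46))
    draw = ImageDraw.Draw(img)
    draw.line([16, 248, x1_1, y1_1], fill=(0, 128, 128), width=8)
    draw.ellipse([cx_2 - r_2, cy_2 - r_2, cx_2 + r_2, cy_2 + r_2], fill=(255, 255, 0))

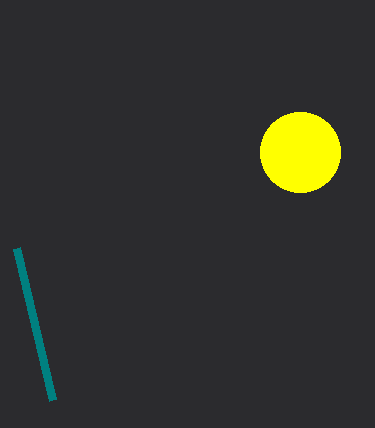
x1_1 = 52
y1_1 = 400
cx_2 = 300
cy_2 = 152
r_2 = 40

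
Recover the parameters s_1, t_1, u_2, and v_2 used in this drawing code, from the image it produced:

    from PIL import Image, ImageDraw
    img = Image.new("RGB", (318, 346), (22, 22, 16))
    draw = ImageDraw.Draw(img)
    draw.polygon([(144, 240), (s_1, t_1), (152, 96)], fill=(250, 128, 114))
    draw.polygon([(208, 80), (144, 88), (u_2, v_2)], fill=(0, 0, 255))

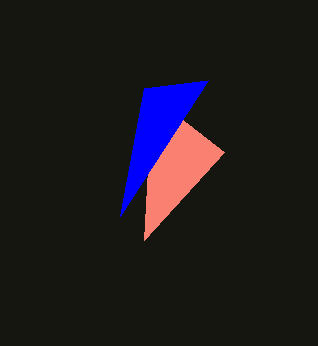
s_1 = 224
t_1 = 152
u_2 = 120
v_2 = 216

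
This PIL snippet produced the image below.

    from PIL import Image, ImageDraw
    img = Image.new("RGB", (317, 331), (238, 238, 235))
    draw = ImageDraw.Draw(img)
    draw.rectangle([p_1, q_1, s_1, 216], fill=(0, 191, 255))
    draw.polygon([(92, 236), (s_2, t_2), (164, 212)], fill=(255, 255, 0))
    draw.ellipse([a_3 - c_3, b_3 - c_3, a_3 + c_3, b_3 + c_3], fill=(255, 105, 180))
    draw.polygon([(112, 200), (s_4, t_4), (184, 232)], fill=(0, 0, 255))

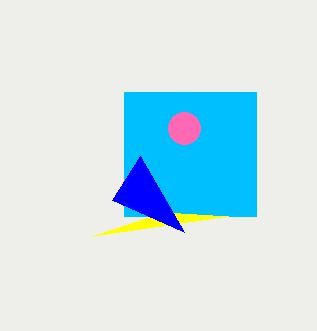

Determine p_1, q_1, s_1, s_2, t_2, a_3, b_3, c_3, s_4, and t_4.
p_1 = 124, q_1 = 92, s_1 = 256, s_2 = 228, t_2 = 216, a_3 = 184, b_3 = 128, c_3 = 16, s_4 = 140, t_4 = 156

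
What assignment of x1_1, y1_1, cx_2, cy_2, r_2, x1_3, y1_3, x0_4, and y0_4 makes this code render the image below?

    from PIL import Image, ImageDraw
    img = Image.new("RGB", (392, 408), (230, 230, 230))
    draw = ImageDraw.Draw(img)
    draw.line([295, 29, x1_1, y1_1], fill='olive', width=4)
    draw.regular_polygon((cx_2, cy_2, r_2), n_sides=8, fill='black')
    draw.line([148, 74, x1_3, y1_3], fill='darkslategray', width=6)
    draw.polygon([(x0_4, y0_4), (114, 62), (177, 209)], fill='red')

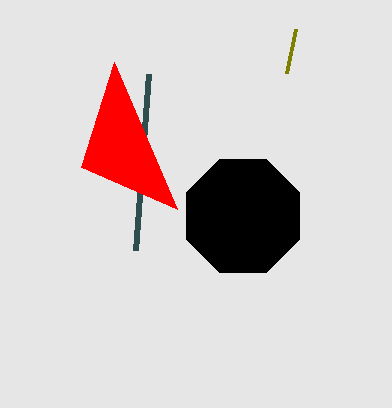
x1_1 = 286
y1_1 = 73
cx_2 = 243
cy_2 = 216
r_2 = 61
x1_3 = 135
y1_3 = 250
x0_4 = 81
y0_4 = 167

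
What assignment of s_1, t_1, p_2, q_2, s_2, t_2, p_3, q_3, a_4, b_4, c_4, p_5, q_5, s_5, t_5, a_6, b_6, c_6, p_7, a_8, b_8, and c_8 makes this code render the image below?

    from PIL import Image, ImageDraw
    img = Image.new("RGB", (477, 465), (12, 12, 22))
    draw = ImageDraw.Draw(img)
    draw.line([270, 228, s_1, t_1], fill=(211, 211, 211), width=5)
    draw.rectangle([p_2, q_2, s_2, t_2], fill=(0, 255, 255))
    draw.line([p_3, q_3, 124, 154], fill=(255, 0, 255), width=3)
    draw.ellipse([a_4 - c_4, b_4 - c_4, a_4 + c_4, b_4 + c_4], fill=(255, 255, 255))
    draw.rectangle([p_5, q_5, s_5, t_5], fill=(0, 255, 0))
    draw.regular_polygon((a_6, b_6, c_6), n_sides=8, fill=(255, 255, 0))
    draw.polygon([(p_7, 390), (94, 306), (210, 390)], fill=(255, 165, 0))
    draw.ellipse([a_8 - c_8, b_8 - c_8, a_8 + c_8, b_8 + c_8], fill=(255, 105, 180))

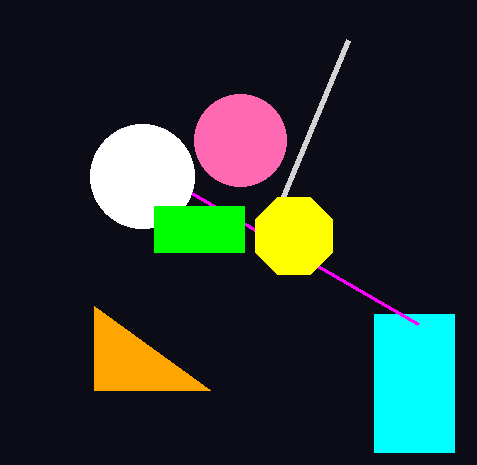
s_1 = 348, t_1 = 40, p_2 = 374, q_2 = 314, s_2 = 454, t_2 = 452, p_3 = 418, q_3 = 324, a_4 = 142, b_4 = 176, c_4 = 52, p_5 = 154, q_5 = 206, s_5 = 244, t_5 = 252, a_6 = 294, b_6 = 236, c_6 = 42, p_7 = 94, a_8 = 240, b_8 = 140, c_8 = 46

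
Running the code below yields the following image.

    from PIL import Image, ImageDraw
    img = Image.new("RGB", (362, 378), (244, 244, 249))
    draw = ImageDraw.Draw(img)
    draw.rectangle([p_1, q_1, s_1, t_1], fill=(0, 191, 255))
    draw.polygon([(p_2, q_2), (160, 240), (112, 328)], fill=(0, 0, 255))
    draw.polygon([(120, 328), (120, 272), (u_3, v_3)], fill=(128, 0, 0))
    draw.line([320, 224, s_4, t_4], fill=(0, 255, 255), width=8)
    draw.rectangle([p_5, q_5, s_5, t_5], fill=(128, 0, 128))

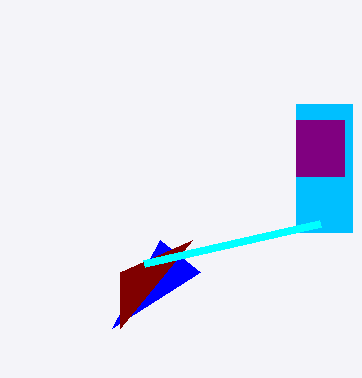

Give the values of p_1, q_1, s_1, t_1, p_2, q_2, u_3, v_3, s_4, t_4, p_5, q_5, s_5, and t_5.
p_1 = 296, q_1 = 104, s_1 = 352, t_1 = 232, p_2 = 200, q_2 = 272, u_3 = 192, v_3 = 240, s_4 = 144, t_4 = 264, p_5 = 296, q_5 = 120, s_5 = 344, t_5 = 176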